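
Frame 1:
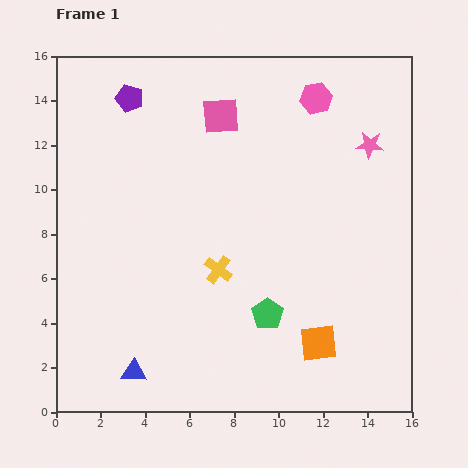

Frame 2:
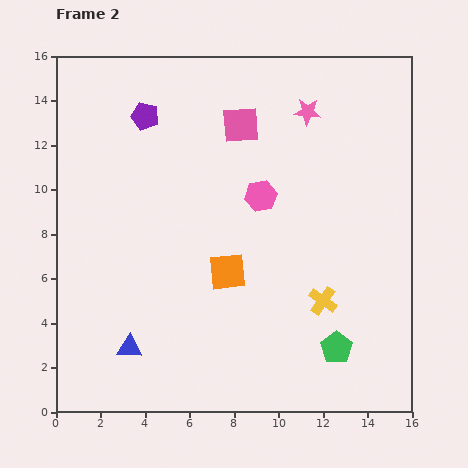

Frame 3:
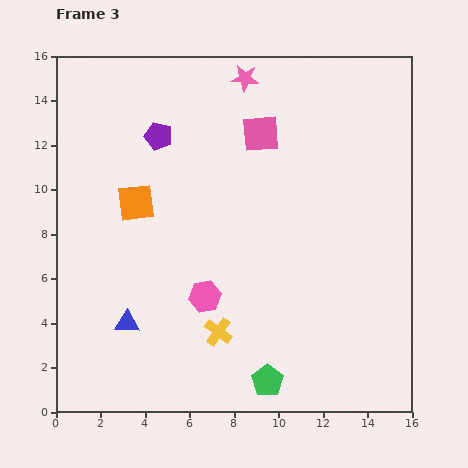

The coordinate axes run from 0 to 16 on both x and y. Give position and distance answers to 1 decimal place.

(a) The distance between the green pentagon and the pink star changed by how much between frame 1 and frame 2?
+1.8

Distance in frame 1: 8.9. Distance in frame 2: 10.7.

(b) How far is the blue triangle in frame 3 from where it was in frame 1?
2.2

The blue triangle moved from (3.5, 1.8) to (3.2, 4.0), a distance of √(0.3² + 2.2²) ≈ 2.2.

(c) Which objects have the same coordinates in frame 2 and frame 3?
none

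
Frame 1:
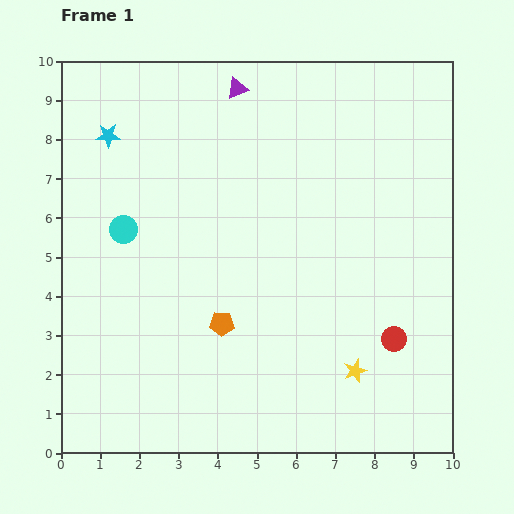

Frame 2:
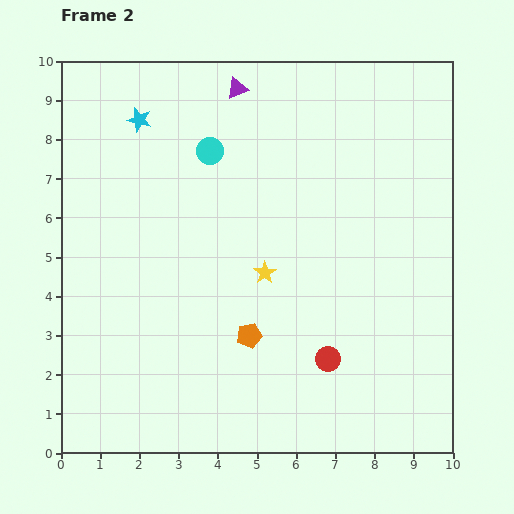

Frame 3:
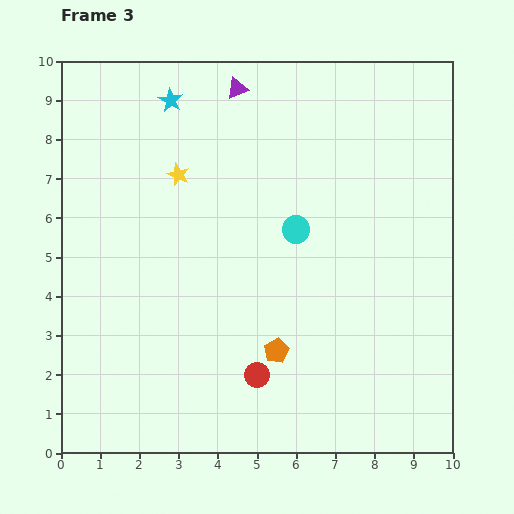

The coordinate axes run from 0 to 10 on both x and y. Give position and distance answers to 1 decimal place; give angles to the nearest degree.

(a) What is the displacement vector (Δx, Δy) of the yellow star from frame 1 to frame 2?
(-2.3, 2.5)

The yellow star was at (7.5, 2.1) in frame 1 and (5.2, 4.6) in frame 2.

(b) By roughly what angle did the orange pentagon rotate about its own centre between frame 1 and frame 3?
30° counter-clockwise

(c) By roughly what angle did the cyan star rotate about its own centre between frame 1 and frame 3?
31° clockwise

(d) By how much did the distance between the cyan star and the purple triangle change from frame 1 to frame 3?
-1.8

Distance in frame 1: 3.5. Distance in frame 3: 1.7.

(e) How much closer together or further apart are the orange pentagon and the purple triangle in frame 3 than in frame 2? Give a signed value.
+0.5

Distance in frame 2: 6.3. Distance in frame 3: 6.8.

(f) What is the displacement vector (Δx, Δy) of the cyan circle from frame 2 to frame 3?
(2.2, -2.0)

The cyan circle was at (3.8, 7.7) in frame 2 and (6.0, 5.7) in frame 3.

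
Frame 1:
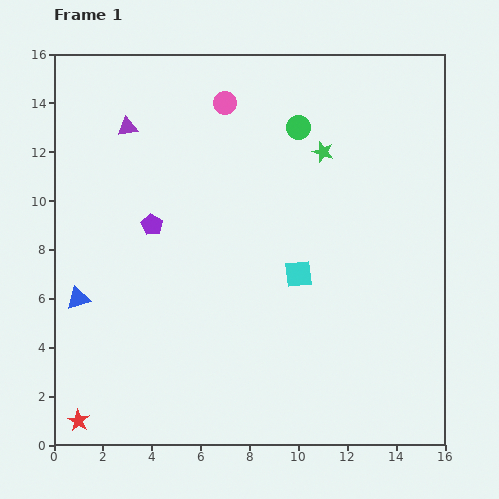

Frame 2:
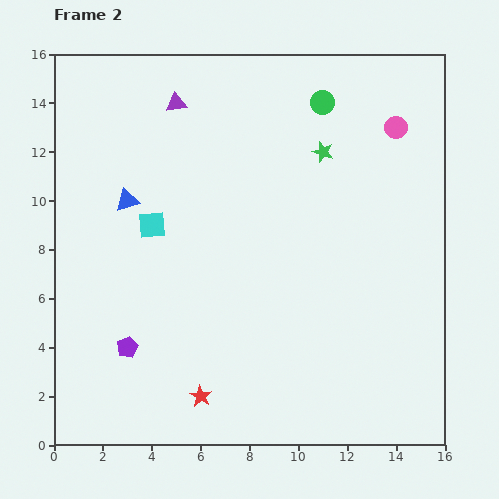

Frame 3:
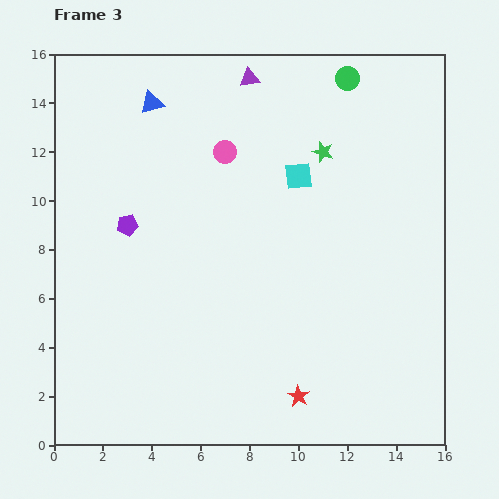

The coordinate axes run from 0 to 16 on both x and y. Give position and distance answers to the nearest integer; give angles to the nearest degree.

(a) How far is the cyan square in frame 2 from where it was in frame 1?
6

The cyan square moved from (10, 7) to (4, 9), a distance of √(6² + 2²) ≈ 6.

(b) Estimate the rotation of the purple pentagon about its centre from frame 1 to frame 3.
31° clockwise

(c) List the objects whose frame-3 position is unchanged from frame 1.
the green star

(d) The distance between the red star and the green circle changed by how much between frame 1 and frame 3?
-2

Distance in frame 1: 15. Distance in frame 3: 13.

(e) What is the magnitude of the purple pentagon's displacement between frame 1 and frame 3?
1

The purple pentagon moved from (4, 9) to (3, 9), a distance of √(1² + 0²) ≈ 1.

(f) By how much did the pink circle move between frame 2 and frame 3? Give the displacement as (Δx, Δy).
(-7, -1)

The pink circle was at (14, 13) in frame 2 and (7, 12) in frame 3.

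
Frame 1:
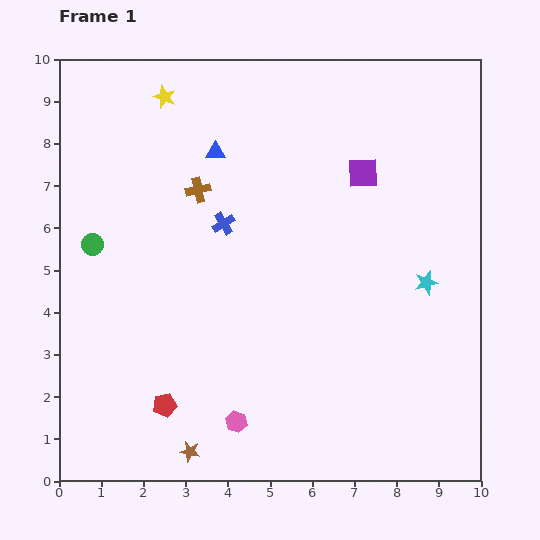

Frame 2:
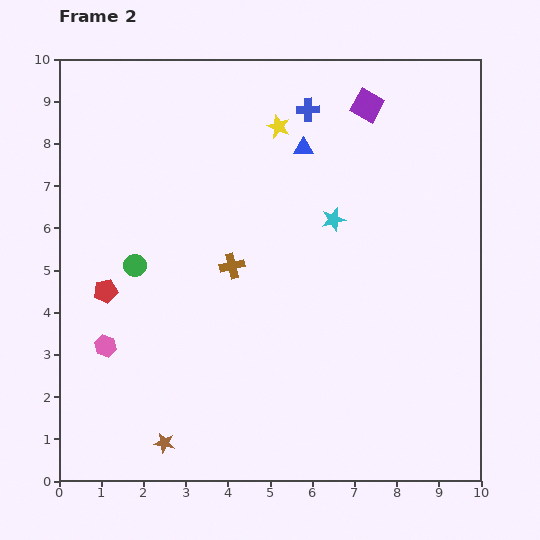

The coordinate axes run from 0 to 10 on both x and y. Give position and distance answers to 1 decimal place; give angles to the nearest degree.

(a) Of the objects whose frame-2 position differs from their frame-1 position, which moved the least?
the brown star

(moved 0.6)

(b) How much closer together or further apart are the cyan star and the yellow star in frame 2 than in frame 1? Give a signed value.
-5.0

Distance in frame 1: 7.6. Distance in frame 2: 2.6.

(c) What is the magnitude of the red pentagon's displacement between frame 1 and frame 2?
3.0

The red pentagon moved from (2.5, 1.8) to (1.1, 4.5), a distance of √(1.4² + 2.7²) ≈ 3.0.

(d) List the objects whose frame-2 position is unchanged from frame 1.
none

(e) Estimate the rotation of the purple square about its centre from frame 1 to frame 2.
32° clockwise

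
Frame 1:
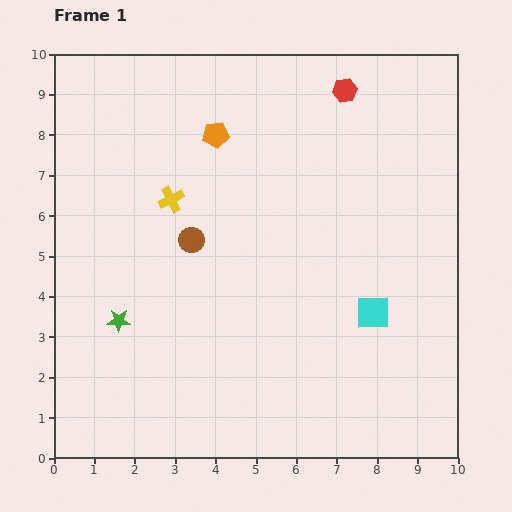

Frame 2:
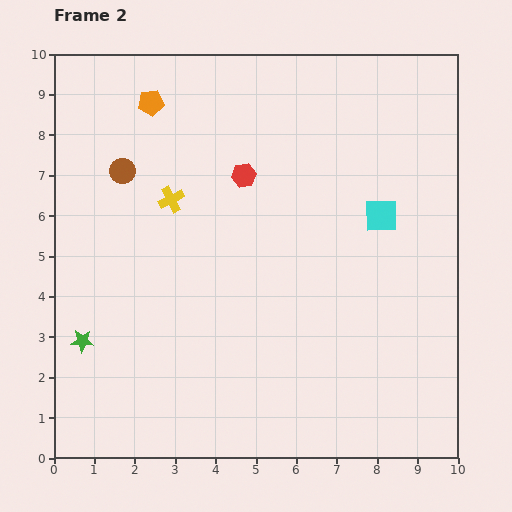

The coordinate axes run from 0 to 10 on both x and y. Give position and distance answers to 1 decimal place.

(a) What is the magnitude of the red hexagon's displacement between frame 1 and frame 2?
3.3

The red hexagon moved from (7.2, 9.1) to (4.7, 7.0), a distance of √(2.5² + 2.1²) ≈ 3.3.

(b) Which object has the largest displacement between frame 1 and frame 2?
the red hexagon

(moved 3.3; next 2.4)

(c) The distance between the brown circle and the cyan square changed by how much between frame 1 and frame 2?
+1.7

Distance in frame 1: 4.8. Distance in frame 2: 6.5.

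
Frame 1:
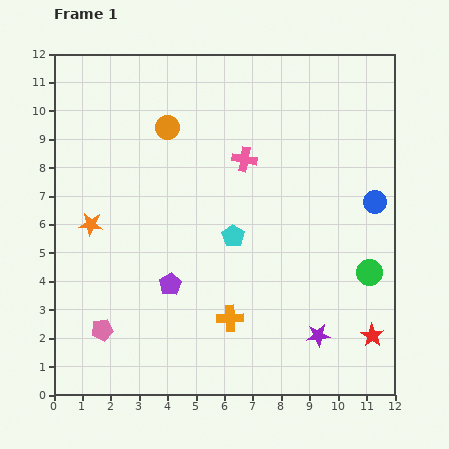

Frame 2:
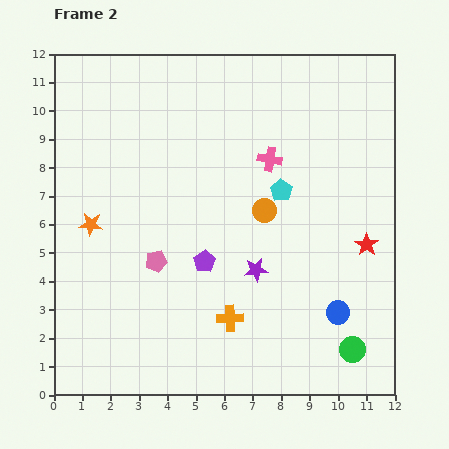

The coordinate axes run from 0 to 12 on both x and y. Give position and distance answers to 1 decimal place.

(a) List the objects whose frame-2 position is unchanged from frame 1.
the orange star, the orange cross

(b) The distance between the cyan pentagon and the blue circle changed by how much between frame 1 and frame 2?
-0.4

Distance in frame 1: 5.1. Distance in frame 2: 4.7.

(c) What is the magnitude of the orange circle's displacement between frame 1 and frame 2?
4.5

The orange circle moved from (4.0, 9.4) to (7.4, 6.5), a distance of √(3.4² + 2.9²) ≈ 4.5.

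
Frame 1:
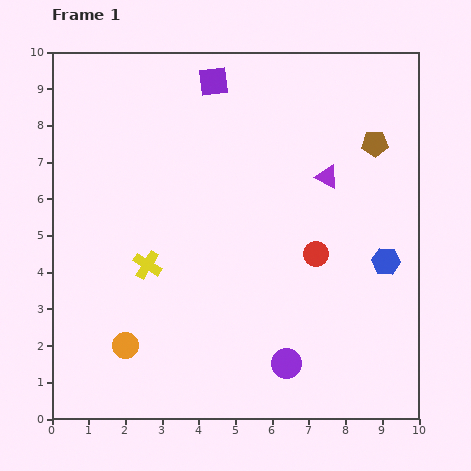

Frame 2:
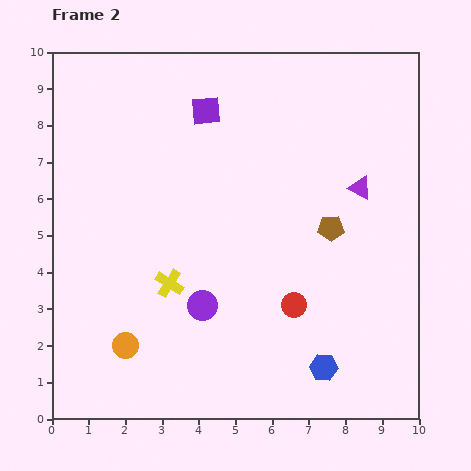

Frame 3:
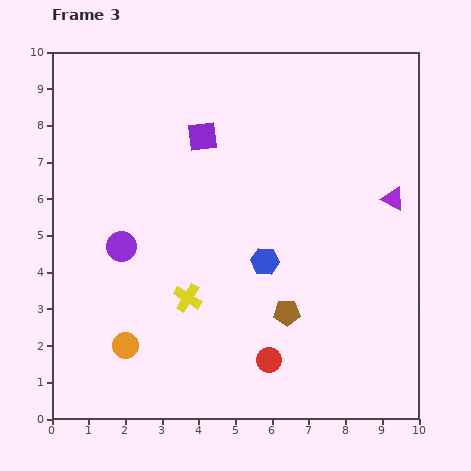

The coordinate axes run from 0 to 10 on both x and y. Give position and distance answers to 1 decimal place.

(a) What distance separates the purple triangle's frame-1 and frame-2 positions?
0.9

The purple triangle moved from (7.5, 6.6) to (8.4, 6.3), a distance of √(0.9² + 0.3²) ≈ 0.9.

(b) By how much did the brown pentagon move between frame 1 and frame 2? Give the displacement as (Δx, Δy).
(-1.2, -2.3)

The brown pentagon was at (8.8, 7.5) in frame 1 and (7.6, 5.2) in frame 2.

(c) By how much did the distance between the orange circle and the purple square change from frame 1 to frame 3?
-1.5

Distance in frame 1: 7.6. Distance in frame 3: 6.1.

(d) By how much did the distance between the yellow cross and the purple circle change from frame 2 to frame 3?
+1.2

Distance in frame 2: 1.1. Distance in frame 3: 2.3.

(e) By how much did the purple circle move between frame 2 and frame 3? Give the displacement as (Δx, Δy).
(-2.2, 1.6)

The purple circle was at (4.1, 3.1) in frame 2 and (1.9, 4.7) in frame 3.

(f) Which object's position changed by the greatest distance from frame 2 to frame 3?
the blue hexagon

(moved 3.3; next 2.7)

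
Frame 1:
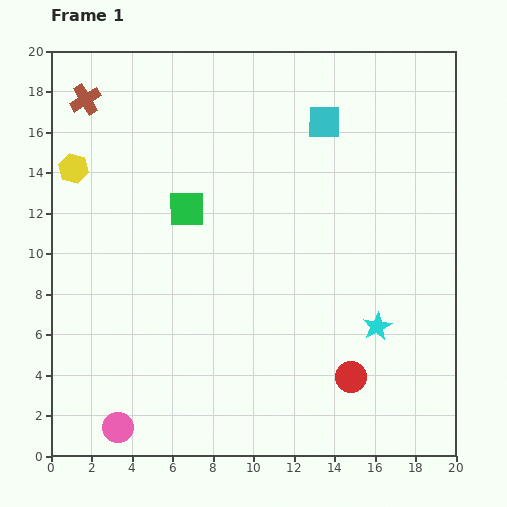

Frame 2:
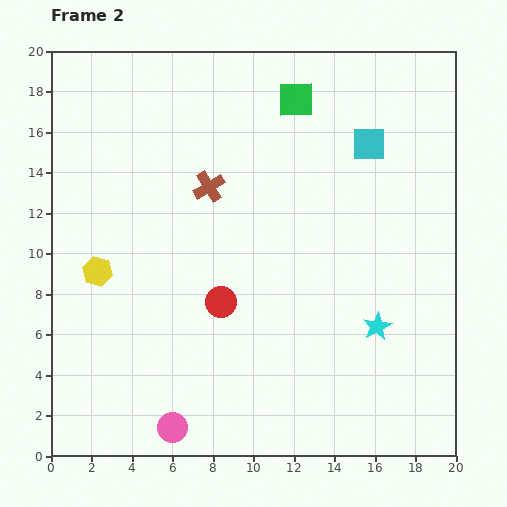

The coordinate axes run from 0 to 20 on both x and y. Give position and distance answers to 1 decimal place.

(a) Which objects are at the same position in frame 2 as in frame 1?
the cyan star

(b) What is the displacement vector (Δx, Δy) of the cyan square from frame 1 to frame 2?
(2.2, -1.1)

The cyan square was at (13.5, 16.5) in frame 1 and (15.7, 15.4) in frame 2.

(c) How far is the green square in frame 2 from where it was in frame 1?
7.6

The green square moved from (6.7, 12.2) to (12.1, 17.6), a distance of √(5.4² + 5.4²) ≈ 7.6.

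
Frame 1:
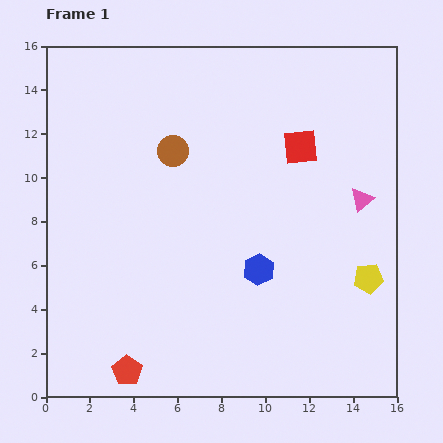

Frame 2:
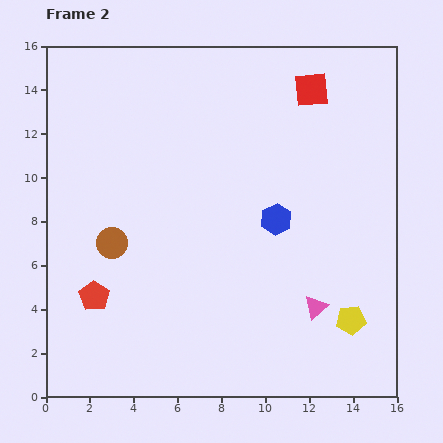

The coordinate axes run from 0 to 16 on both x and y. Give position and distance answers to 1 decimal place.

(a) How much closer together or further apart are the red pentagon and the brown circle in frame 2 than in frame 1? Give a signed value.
-7.7

Distance in frame 1: 10.2. Distance in frame 2: 2.5.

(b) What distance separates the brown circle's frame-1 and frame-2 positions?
5.0

The brown circle moved from (5.8, 11.2) to (3.0, 7.0), a distance of √(2.8² + 4.2²) ≈ 5.0.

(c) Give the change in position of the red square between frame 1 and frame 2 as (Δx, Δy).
(0.5, 2.6)

The red square was at (11.6, 11.4) in frame 1 and (12.1, 14.0) in frame 2.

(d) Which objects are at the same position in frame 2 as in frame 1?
none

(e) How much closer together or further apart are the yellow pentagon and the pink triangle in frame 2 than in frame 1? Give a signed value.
-1.9

Distance in frame 1: 3.6. Distance in frame 2: 1.7.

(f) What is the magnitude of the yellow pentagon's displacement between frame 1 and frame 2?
2.1

The yellow pentagon moved from (14.7, 5.4) to (13.9, 3.5), a distance of √(0.8² + 1.9²) ≈ 2.1.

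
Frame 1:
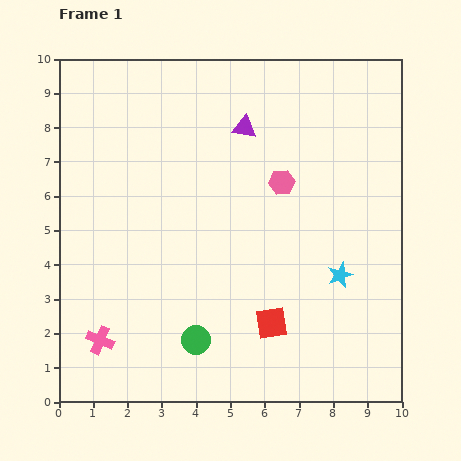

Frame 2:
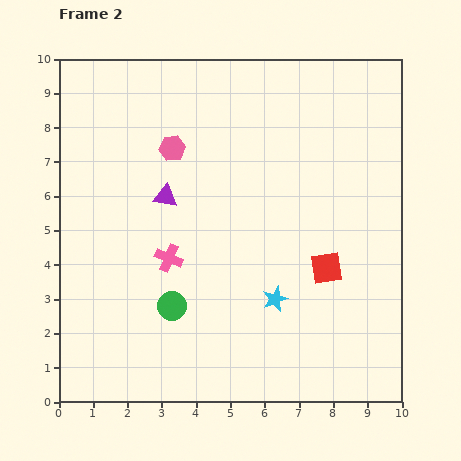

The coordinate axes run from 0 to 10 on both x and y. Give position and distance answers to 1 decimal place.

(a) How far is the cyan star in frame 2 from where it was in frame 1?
2.0

The cyan star moved from (8.2, 3.7) to (6.3, 3.0), a distance of √(1.9² + 0.7²) ≈ 2.0.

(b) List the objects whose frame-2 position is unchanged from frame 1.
none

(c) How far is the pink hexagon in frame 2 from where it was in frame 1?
3.4

The pink hexagon moved from (6.5, 6.4) to (3.3, 7.4), a distance of √(3.2² + 1.0²) ≈ 3.4.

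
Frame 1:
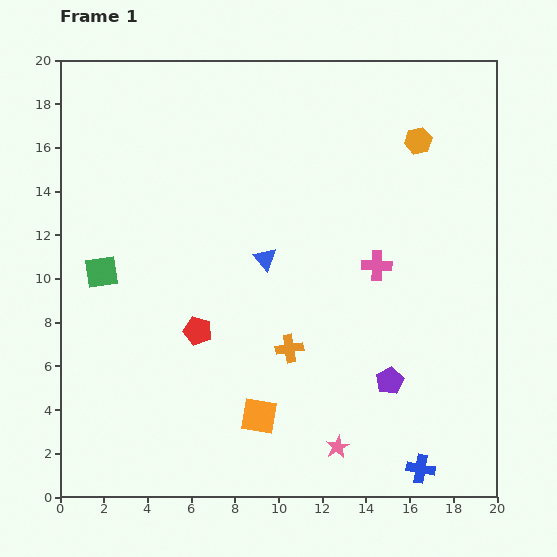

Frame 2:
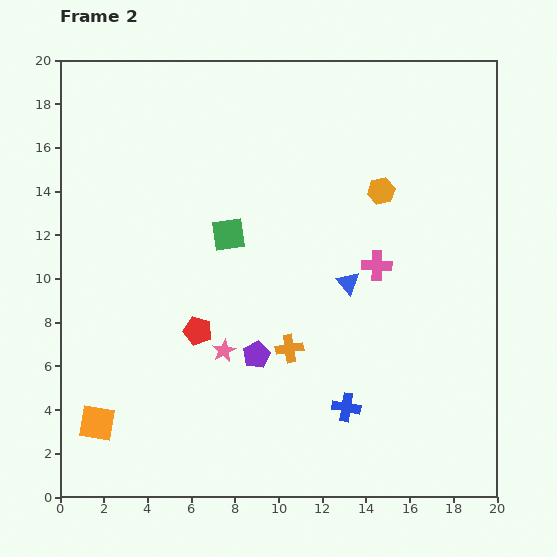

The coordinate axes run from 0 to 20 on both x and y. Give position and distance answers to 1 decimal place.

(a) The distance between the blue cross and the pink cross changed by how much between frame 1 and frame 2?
-2.9

Distance in frame 1: 9.5. Distance in frame 2: 6.6.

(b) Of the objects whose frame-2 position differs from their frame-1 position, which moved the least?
the orange hexagon

(moved 2.9)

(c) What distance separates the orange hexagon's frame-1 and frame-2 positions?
2.9

The orange hexagon moved from (16.4, 16.3) to (14.7, 14.0), a distance of √(1.7² + 2.3²) ≈ 2.9.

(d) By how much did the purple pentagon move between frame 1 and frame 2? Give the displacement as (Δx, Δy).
(-6.1, 1.2)

The purple pentagon was at (15.1, 5.3) in frame 1 and (9.0, 6.5) in frame 2.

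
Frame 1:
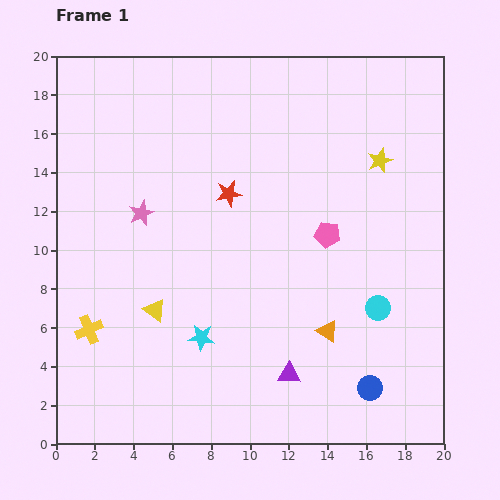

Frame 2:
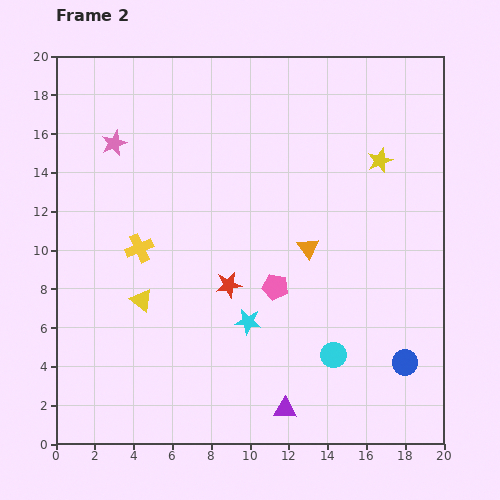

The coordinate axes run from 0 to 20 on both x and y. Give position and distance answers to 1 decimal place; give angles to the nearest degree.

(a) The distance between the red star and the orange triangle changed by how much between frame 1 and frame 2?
-4.2

Distance in frame 1: 8.7. Distance in frame 2: 4.5.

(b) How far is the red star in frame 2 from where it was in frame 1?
4.7

The red star moved from (8.9, 12.9) to (8.9, 8.2), a distance of √(0.0² + 4.7²) ≈ 4.7.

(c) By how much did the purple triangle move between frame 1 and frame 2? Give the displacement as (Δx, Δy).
(-0.2, -1.8)

The purple triangle was at (12.0, 3.6) in frame 1 and (11.8, 1.8) in frame 2.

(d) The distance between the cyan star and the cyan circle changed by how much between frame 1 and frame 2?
-4.5

Distance in frame 1: 9.2. Distance in frame 2: 4.7.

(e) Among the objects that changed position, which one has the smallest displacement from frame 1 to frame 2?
the yellow triangle

(moved 0.9)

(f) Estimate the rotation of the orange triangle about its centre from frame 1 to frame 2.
23° clockwise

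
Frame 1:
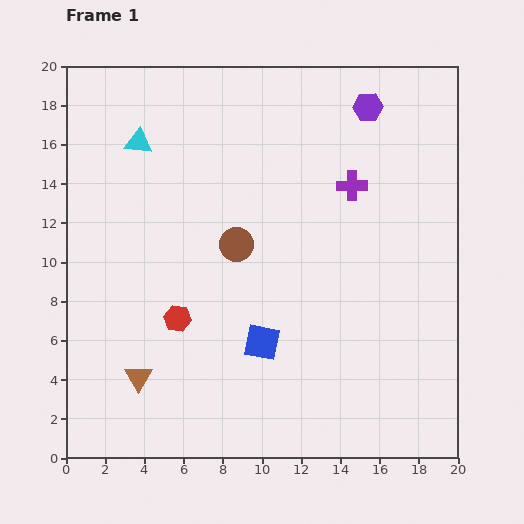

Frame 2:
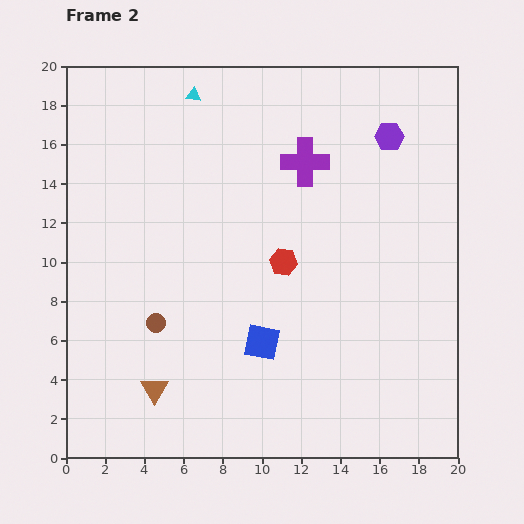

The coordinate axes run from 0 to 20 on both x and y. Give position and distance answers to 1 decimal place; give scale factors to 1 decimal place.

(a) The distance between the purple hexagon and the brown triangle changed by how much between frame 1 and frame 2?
-0.5

Distance in frame 1: 18.1. Distance in frame 2: 17.6.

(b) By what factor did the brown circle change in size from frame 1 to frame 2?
0.6×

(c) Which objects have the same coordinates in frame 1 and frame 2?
the blue square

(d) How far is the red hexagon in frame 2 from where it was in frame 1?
6.1

The red hexagon moved from (5.7, 7.1) to (11.1, 10.0), a distance of √(5.4² + 2.9²) ≈ 6.1.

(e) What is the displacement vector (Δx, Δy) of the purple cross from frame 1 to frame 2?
(-2.4, 1.2)

The purple cross was at (14.6, 13.9) in frame 1 and (12.2, 15.1) in frame 2.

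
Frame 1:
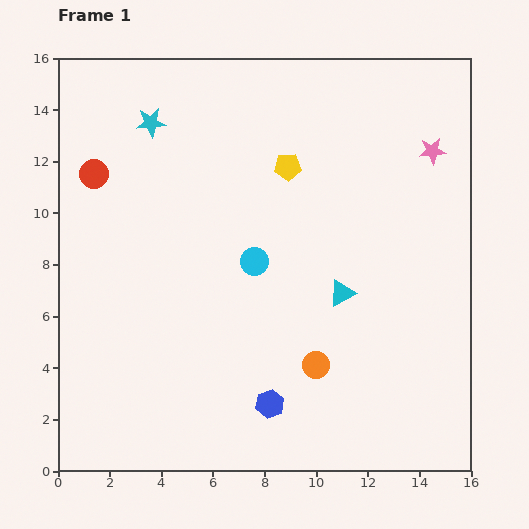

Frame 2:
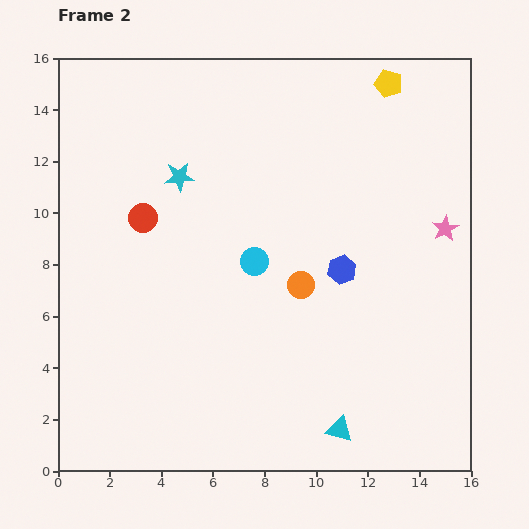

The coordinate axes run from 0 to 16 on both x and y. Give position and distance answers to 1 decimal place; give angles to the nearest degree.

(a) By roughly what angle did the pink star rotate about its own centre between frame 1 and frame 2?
24° counter-clockwise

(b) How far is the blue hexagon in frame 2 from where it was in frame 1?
5.9

The blue hexagon moved from (8.2, 2.6) to (11.0, 7.8), a distance of √(2.8² + 5.2²) ≈ 5.9.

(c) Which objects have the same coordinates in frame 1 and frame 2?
the cyan circle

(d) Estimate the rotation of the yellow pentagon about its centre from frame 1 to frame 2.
20° clockwise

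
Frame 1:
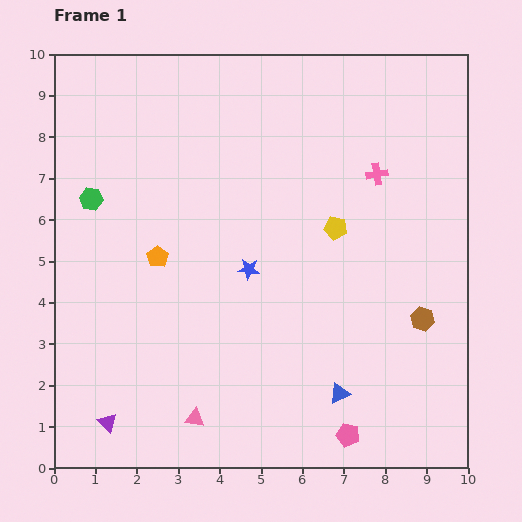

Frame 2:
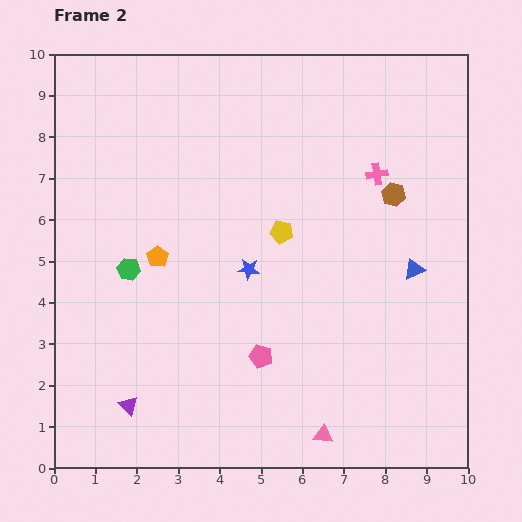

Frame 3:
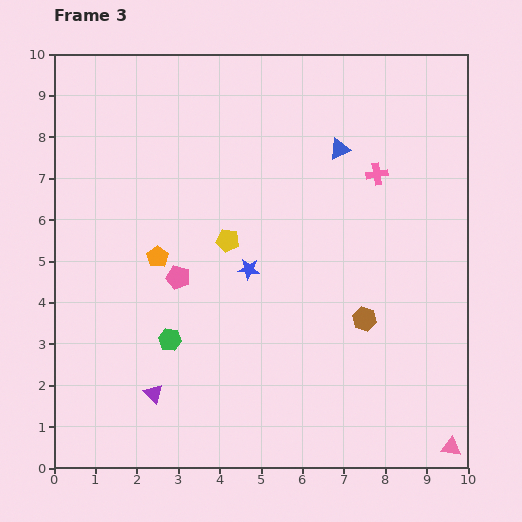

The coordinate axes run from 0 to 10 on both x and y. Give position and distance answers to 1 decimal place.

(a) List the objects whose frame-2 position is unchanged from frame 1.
the pink cross, the orange pentagon, the blue star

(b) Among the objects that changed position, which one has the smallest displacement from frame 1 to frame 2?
the purple triangle

(moved 0.6)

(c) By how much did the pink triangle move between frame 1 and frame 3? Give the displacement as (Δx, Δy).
(6.2, -0.7)

The pink triangle was at (3.4, 1.2) in frame 1 and (9.6, 0.5) in frame 3.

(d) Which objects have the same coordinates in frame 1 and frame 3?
the pink cross, the orange pentagon, the blue star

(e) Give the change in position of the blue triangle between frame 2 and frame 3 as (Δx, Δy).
(-1.8, 2.9)

The blue triangle was at (8.7, 4.8) in frame 2 and (6.9, 7.7) in frame 3.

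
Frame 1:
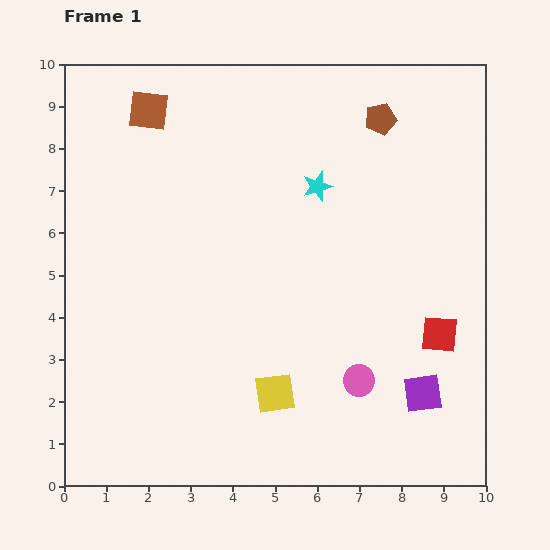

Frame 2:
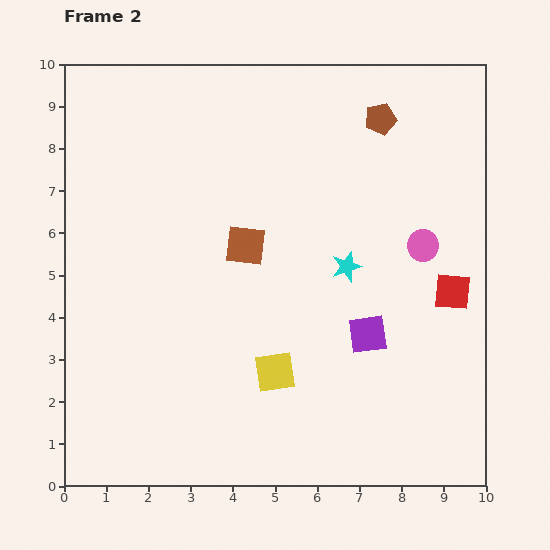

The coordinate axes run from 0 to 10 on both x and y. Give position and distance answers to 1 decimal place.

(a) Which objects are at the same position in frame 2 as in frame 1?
the brown pentagon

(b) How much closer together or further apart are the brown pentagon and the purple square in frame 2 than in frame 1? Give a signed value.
-1.5

Distance in frame 1: 6.6. Distance in frame 2: 5.1.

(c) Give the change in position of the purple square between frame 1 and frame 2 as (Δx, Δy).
(-1.3, 1.4)

The purple square was at (8.5, 2.2) in frame 1 and (7.2, 3.6) in frame 2.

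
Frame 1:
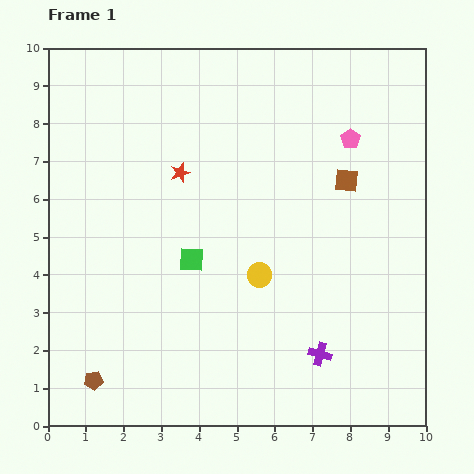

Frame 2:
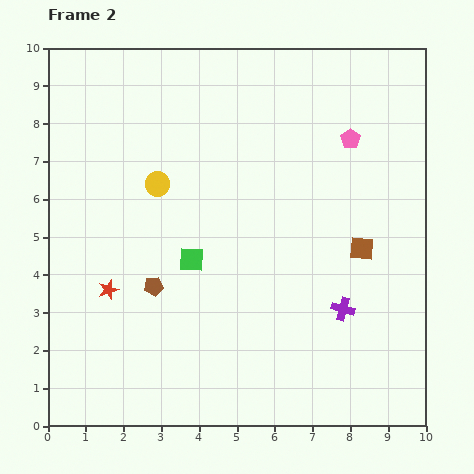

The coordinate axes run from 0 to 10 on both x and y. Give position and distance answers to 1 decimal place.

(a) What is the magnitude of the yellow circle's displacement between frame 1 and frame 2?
3.6

The yellow circle moved from (5.6, 4.0) to (2.9, 6.4), a distance of √(2.7² + 2.4²) ≈ 3.6.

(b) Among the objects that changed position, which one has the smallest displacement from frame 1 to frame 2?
the purple cross

(moved 1.3)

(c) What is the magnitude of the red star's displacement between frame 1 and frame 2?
3.6

The red star moved from (3.5, 6.7) to (1.6, 3.6), a distance of √(1.9² + 3.1²) ≈ 3.6.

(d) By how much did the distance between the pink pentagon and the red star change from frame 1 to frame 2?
+2.9

Distance in frame 1: 4.6. Distance in frame 2: 7.5.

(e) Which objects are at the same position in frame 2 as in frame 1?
the green square, the pink pentagon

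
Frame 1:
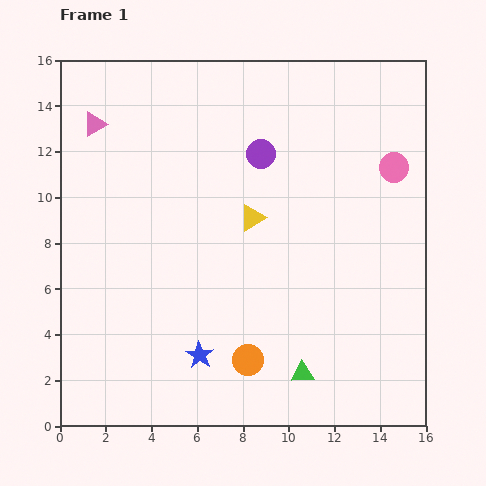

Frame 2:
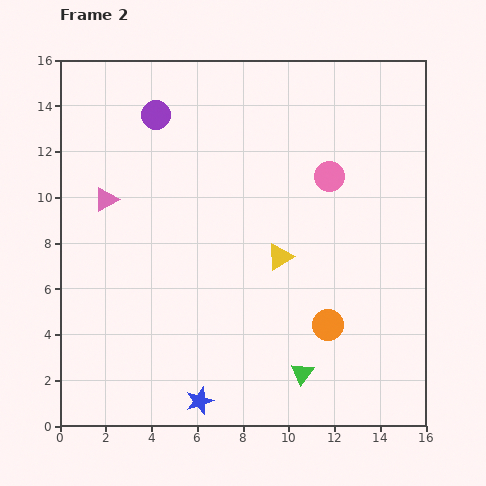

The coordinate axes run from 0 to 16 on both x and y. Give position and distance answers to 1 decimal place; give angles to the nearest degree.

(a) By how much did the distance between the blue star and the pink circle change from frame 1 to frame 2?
-0.5

Distance in frame 1: 11.8. Distance in frame 2: 11.3.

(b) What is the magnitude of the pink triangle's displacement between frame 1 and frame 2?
3.3

The pink triangle moved from (1.5, 13.2) to (2.0, 9.9), a distance of √(0.5² + 3.3²) ≈ 3.3.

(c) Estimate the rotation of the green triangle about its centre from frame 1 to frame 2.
50° counter-clockwise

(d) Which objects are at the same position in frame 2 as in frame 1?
the green triangle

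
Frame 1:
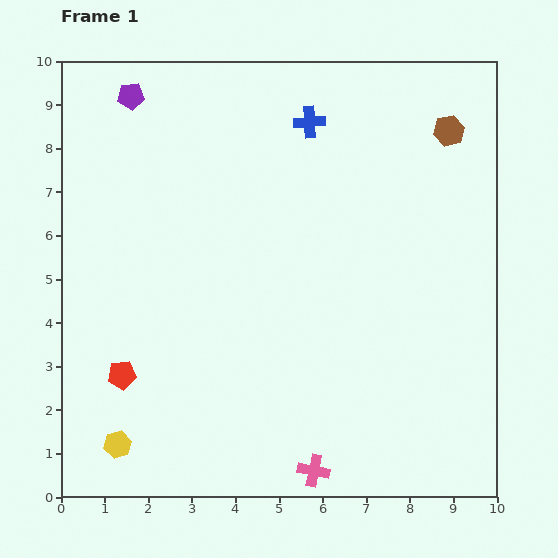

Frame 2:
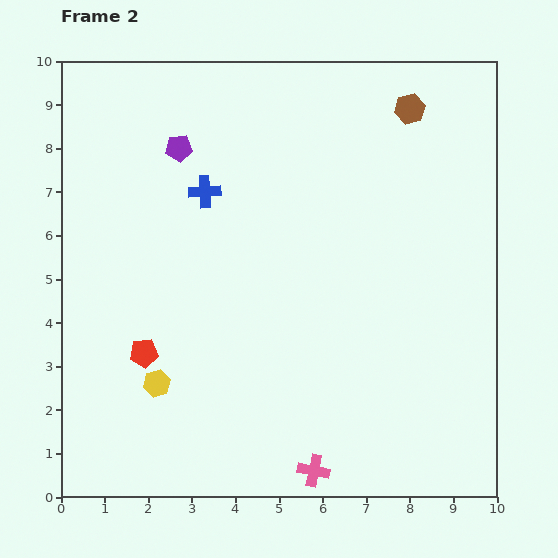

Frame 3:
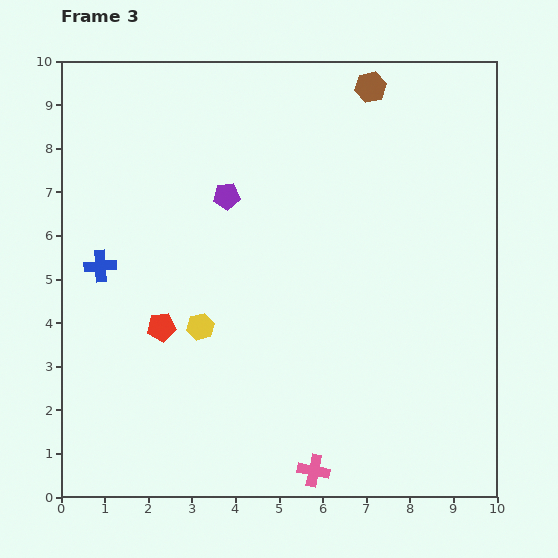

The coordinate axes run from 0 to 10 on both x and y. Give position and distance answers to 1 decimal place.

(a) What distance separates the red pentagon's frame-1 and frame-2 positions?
0.7

The red pentagon moved from (1.4, 2.8) to (1.9, 3.3), a distance of √(0.5² + 0.5²) ≈ 0.7.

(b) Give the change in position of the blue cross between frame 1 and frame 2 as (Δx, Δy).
(-2.4, -1.6)

The blue cross was at (5.7, 8.6) in frame 1 and (3.3, 7.0) in frame 2.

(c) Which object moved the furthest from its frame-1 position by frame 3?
the blue cross

(moved 5.8; next 3.3)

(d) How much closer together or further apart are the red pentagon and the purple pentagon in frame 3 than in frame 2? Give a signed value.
-1.4

Distance in frame 2: 4.8. Distance in frame 3: 3.4.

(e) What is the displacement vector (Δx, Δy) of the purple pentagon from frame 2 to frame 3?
(1.1, -1.1)

The purple pentagon was at (2.7, 8.0) in frame 2 and (3.8, 6.9) in frame 3.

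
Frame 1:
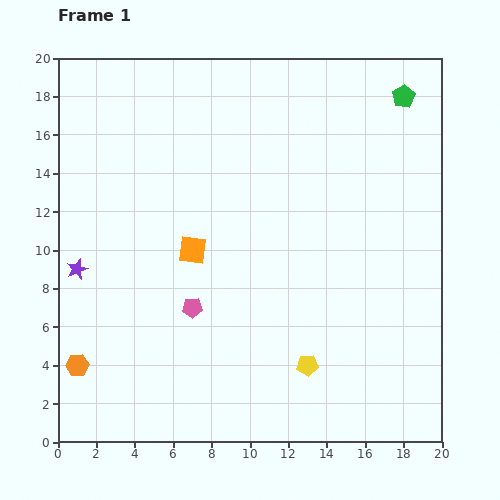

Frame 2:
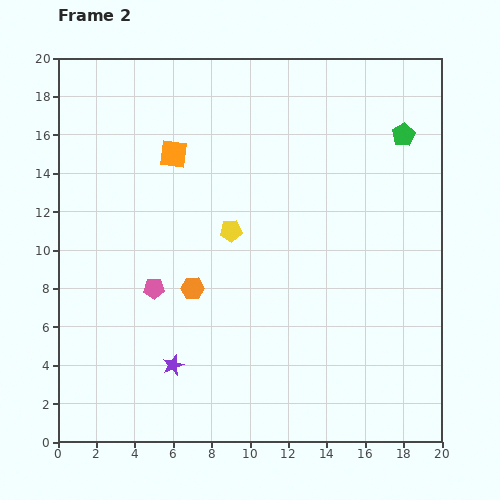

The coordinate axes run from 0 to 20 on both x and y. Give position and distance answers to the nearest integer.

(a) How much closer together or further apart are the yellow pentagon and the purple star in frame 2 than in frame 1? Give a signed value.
-5

Distance in frame 1: 13. Distance in frame 2: 8.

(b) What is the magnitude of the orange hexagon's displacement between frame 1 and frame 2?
7

The orange hexagon moved from (1, 4) to (7, 8), a distance of √(6² + 4²) ≈ 7.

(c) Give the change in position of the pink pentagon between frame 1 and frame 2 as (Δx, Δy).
(-2, 1)

The pink pentagon was at (7, 7) in frame 1 and (5, 8) in frame 2.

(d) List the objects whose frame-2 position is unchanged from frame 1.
none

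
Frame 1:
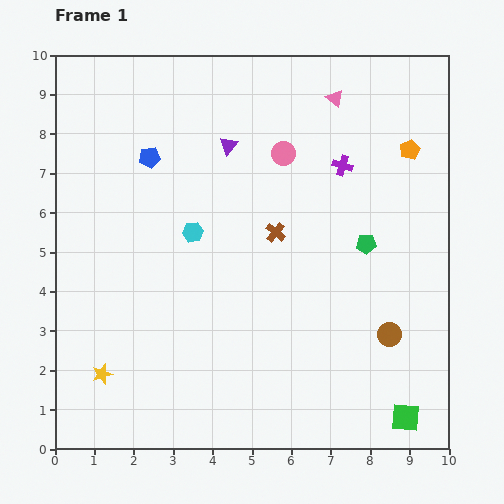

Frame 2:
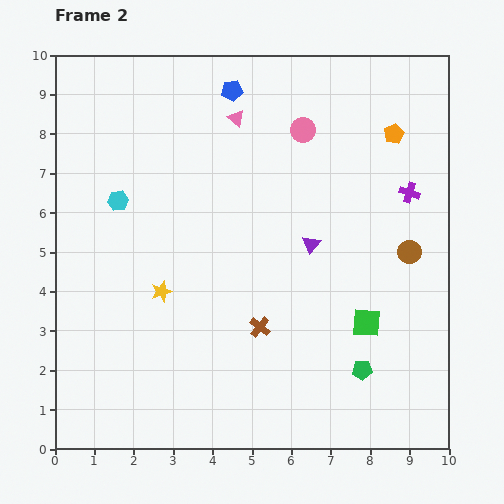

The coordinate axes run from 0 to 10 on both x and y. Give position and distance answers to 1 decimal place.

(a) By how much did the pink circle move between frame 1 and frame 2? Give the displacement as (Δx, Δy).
(0.5, 0.6)

The pink circle was at (5.8, 7.5) in frame 1 and (6.3, 8.1) in frame 2.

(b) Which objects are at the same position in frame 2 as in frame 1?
none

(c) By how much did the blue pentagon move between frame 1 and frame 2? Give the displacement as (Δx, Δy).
(2.1, 1.7)

The blue pentagon was at (2.4, 7.4) in frame 1 and (4.5, 9.1) in frame 2.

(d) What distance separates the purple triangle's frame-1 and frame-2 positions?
3.3

The purple triangle moved from (4.4, 7.7) to (6.5, 5.2), a distance of √(2.1² + 2.5²) ≈ 3.3.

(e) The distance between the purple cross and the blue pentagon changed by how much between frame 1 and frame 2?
+0.3

Distance in frame 1: 4.9. Distance in frame 2: 5.2.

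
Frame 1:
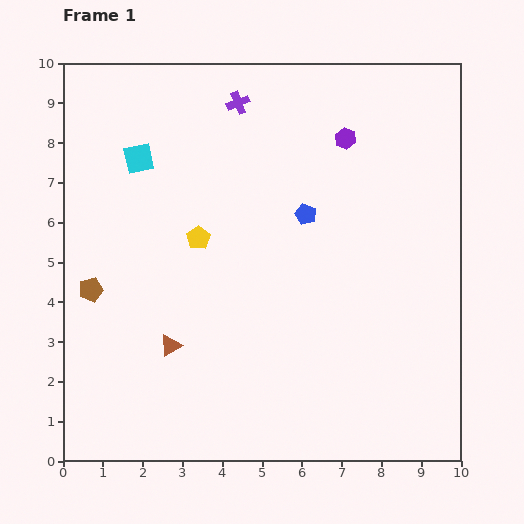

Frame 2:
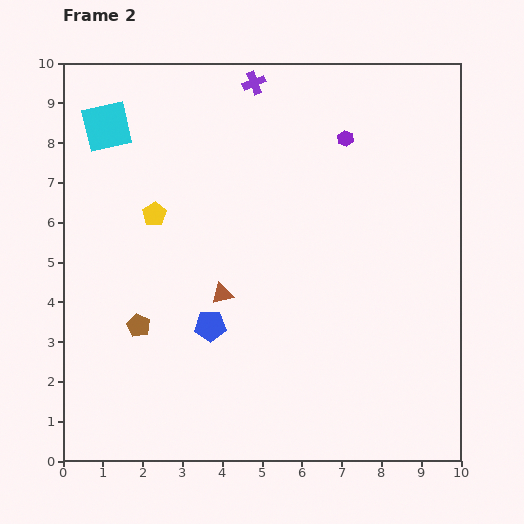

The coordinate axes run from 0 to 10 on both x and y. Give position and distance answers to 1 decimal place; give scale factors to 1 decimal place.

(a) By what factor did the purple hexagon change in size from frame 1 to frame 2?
0.8×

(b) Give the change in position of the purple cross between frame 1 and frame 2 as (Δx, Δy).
(0.4, 0.5)

The purple cross was at (4.4, 9.0) in frame 1 and (4.8, 9.5) in frame 2.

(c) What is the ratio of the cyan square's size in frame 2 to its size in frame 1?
1.6×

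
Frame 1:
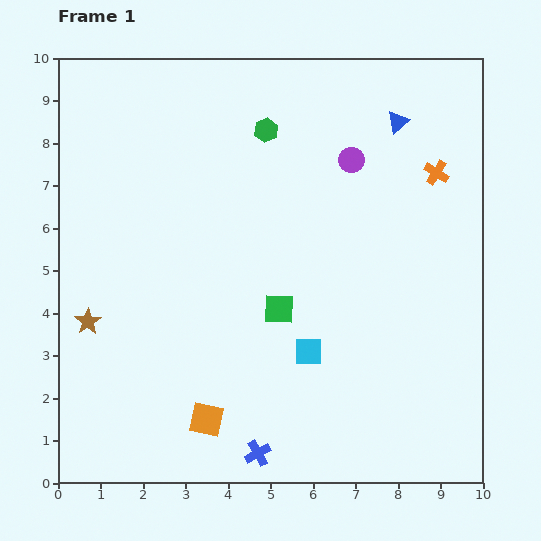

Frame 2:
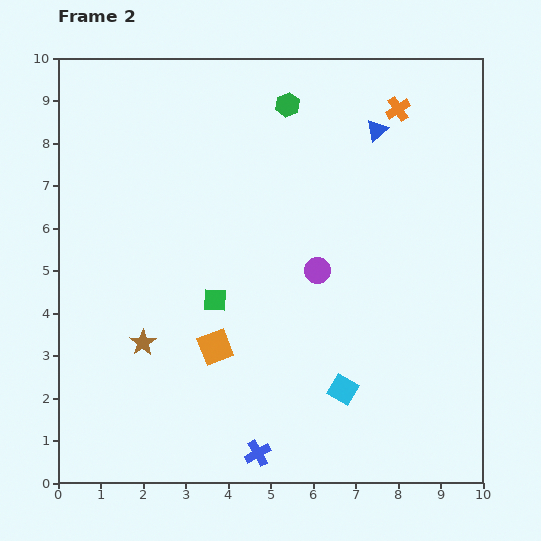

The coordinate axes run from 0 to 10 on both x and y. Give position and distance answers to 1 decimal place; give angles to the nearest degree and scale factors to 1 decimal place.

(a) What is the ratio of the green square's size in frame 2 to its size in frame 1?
0.8×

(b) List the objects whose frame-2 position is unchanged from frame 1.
the blue cross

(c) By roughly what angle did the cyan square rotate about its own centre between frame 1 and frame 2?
30° clockwise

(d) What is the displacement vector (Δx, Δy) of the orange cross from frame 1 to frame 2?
(-0.9, 1.5)

The orange cross was at (8.9, 7.3) in frame 1 and (8.0, 8.8) in frame 2.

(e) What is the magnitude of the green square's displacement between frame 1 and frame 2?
1.5

The green square moved from (5.2, 4.1) to (3.7, 4.3), a distance of √(1.5² + 0.2²) ≈ 1.5.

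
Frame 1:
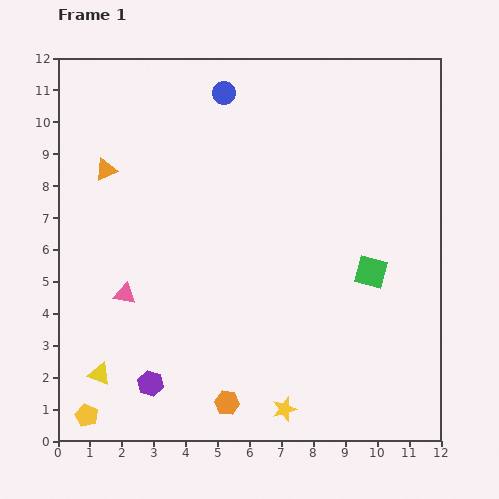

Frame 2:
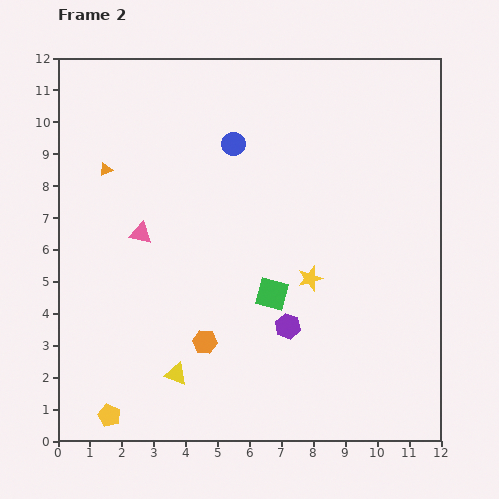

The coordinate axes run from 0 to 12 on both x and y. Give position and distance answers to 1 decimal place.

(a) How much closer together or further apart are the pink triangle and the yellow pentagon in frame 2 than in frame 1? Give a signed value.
+1.8

Distance in frame 1: 4.0. Distance in frame 2: 5.8.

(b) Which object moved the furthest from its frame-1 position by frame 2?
the purple hexagon

(moved 4.7; next 4.2)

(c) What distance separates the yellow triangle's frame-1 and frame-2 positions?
2.4

The yellow triangle moved from (1.3, 2.1) to (3.7, 2.1), a distance of √(2.4² + 0.0²) ≈ 2.4.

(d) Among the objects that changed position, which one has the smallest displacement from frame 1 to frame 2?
the yellow pentagon

(moved 0.7)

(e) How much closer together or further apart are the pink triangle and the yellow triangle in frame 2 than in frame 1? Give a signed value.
+1.9

Distance in frame 1: 2.6. Distance in frame 2: 4.5.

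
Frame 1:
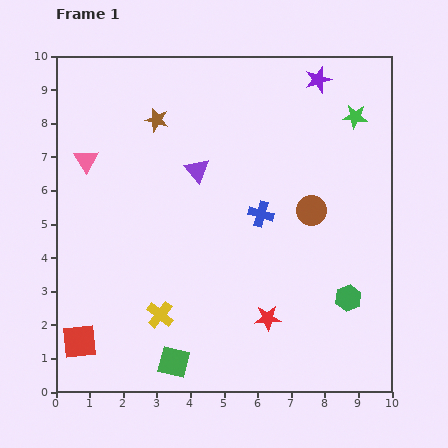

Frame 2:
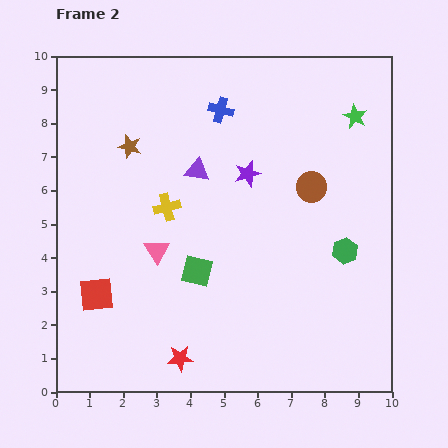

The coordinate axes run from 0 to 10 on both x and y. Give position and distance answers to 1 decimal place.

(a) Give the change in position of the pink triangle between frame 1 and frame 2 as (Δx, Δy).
(2.1, -2.7)

The pink triangle was at (0.9, 6.9) in frame 1 and (3.0, 4.2) in frame 2.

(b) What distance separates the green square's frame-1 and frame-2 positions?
2.8

The green square moved from (3.5, 0.9) to (4.2, 3.6), a distance of √(0.7² + 2.7²) ≈ 2.8.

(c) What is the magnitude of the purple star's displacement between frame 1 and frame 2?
3.5

The purple star moved from (7.8, 9.3) to (5.7, 6.5), a distance of √(2.1² + 2.8²) ≈ 3.5.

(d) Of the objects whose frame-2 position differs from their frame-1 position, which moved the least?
the brown circle

(moved 0.7)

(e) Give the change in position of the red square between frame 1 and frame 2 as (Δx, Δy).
(0.5, 1.4)

The red square was at (0.7, 1.5) in frame 1 and (1.2, 2.9) in frame 2.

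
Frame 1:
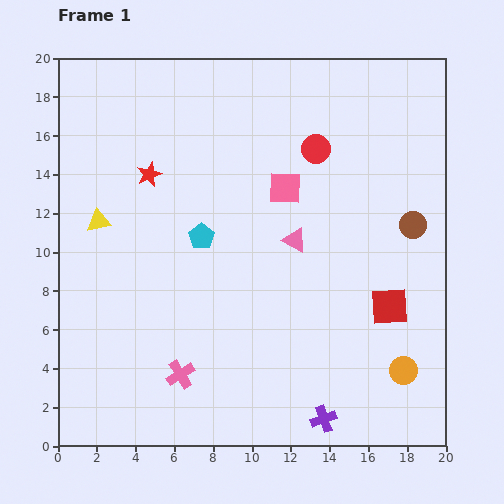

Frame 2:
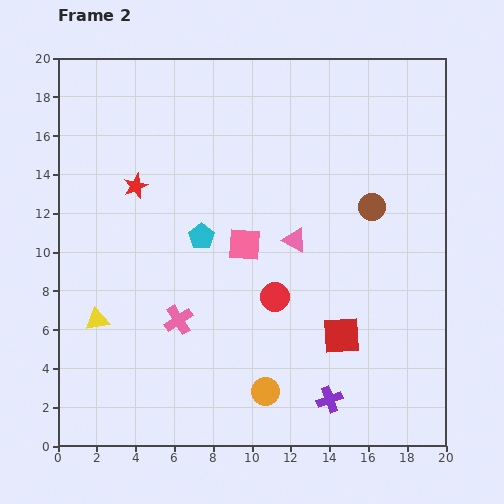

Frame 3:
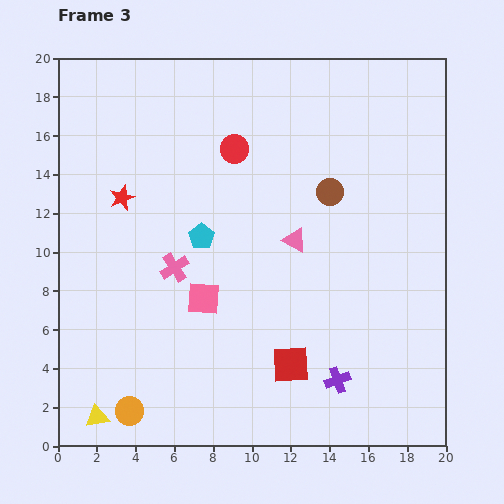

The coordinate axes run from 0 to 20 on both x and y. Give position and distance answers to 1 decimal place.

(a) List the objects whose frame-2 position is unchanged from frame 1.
the pink triangle, the cyan pentagon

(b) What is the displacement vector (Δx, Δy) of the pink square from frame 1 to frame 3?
(-4.2, -5.7)

The pink square was at (11.7, 13.3) in frame 1 and (7.5, 7.6) in frame 3.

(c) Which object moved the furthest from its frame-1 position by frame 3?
the orange circle

(moved 14.3; next 10.1)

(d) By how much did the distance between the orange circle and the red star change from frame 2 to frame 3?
-1.5

Distance in frame 2: 12.5. Distance in frame 3: 11.0.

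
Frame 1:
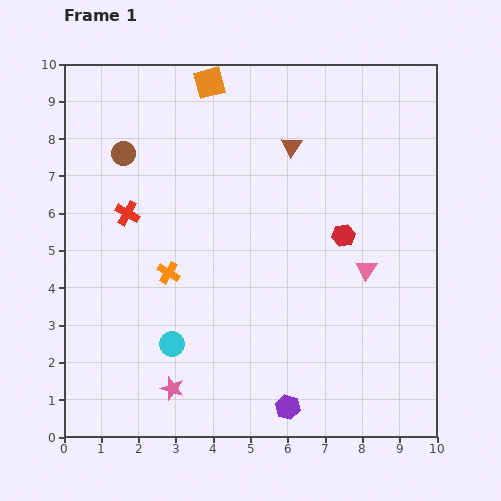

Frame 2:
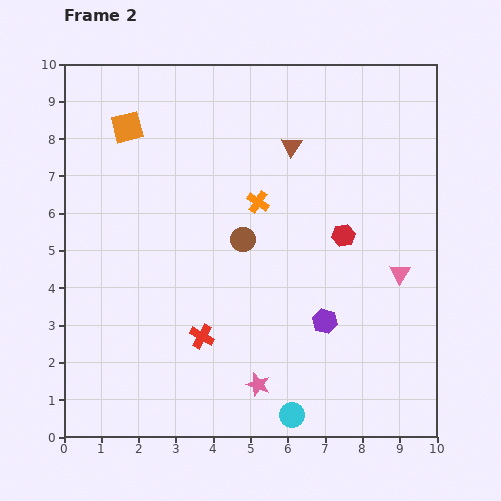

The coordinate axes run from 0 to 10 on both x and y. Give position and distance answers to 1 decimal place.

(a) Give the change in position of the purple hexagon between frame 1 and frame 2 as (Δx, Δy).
(1.0, 2.3)

The purple hexagon was at (6.0, 0.8) in frame 1 and (7.0, 3.1) in frame 2.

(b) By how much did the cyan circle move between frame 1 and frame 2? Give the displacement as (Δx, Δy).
(3.2, -1.9)

The cyan circle was at (2.9, 2.5) in frame 1 and (6.1, 0.6) in frame 2.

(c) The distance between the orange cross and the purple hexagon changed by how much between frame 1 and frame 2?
-1.1

Distance in frame 1: 4.8. Distance in frame 2: 3.7.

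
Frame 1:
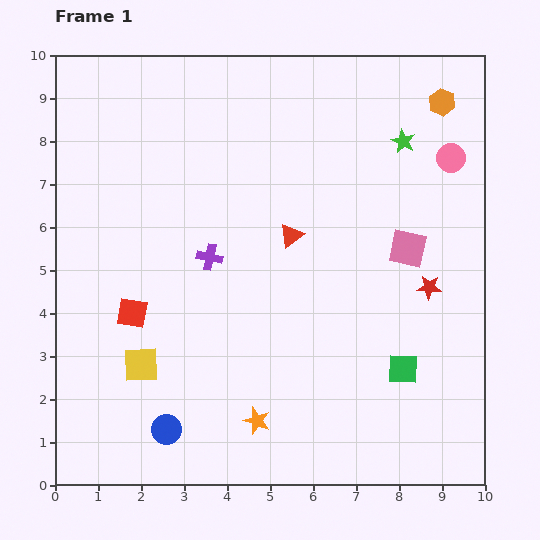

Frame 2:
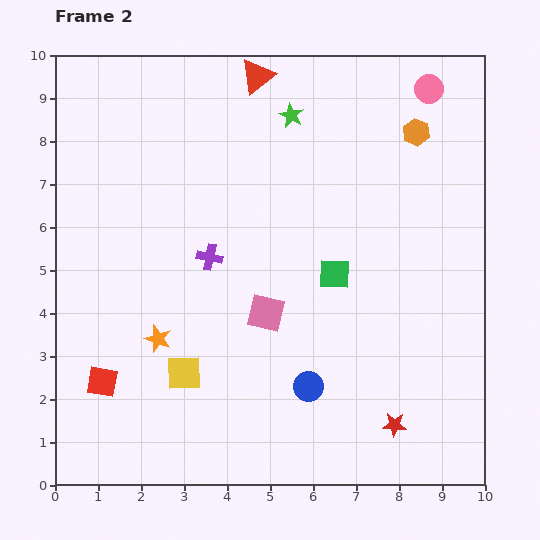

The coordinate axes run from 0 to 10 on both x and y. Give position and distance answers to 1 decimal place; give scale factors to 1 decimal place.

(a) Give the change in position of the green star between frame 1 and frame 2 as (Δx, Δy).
(-2.6, 0.6)

The green star was at (8.1, 8.0) in frame 1 and (5.5, 8.6) in frame 2.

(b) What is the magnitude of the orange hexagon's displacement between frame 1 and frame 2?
0.9

The orange hexagon moved from (9.0, 8.9) to (8.4, 8.2), a distance of √(0.6² + 0.7²) ≈ 0.9.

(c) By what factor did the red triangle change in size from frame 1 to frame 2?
1.5×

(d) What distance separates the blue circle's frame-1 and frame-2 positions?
3.4

The blue circle moved from (2.6, 1.3) to (5.9, 2.3), a distance of √(3.3² + 1.0²) ≈ 3.4.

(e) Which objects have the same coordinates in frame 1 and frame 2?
the purple cross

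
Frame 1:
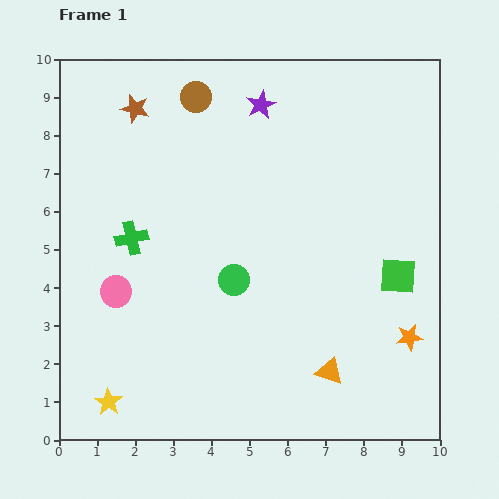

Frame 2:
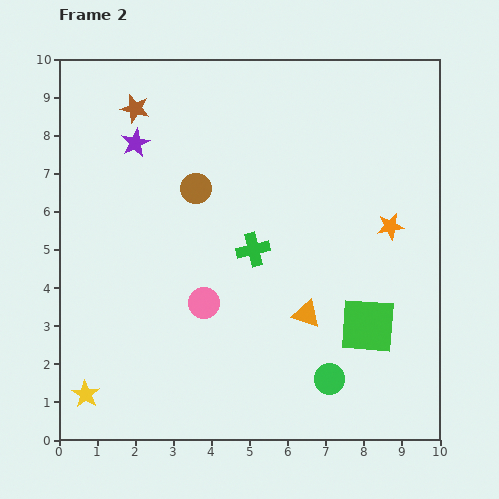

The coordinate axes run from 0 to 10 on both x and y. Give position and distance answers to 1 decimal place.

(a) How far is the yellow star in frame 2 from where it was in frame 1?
0.6

The yellow star moved from (1.3, 1.0) to (0.7, 1.2), a distance of √(0.6² + 0.2²) ≈ 0.6.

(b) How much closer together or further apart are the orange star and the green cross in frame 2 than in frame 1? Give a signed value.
-4.1

Distance in frame 1: 7.7. Distance in frame 2: 3.6.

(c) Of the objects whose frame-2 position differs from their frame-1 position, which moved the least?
the yellow star

(moved 0.6)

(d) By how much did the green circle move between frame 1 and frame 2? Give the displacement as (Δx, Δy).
(2.5, -2.6)

The green circle was at (4.6, 4.2) in frame 1 and (7.1, 1.6) in frame 2.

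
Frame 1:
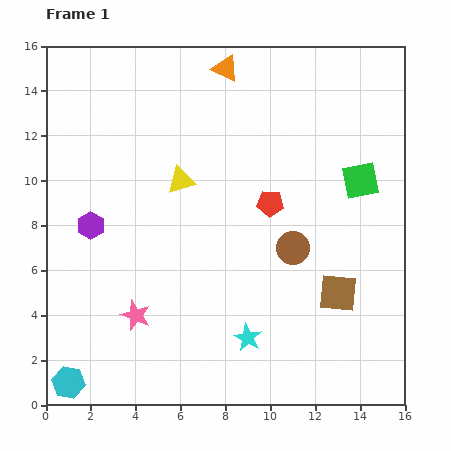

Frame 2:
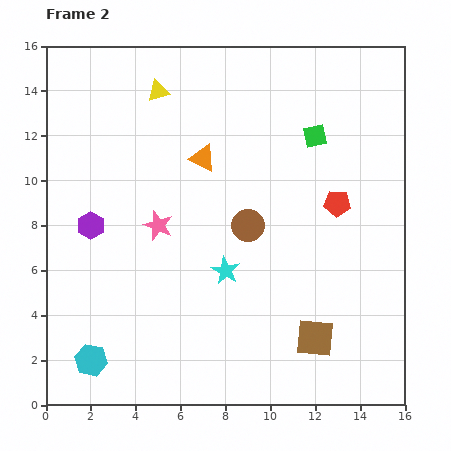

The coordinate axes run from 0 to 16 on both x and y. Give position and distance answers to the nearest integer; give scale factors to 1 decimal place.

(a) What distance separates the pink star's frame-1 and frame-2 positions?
4

The pink star moved from (4, 4) to (5, 8), a distance of √(1² + 4²) ≈ 4.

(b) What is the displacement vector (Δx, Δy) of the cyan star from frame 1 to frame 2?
(-1, 3)

The cyan star was at (9, 3) in frame 1 and (8, 6) in frame 2.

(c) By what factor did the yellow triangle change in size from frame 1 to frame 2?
0.8×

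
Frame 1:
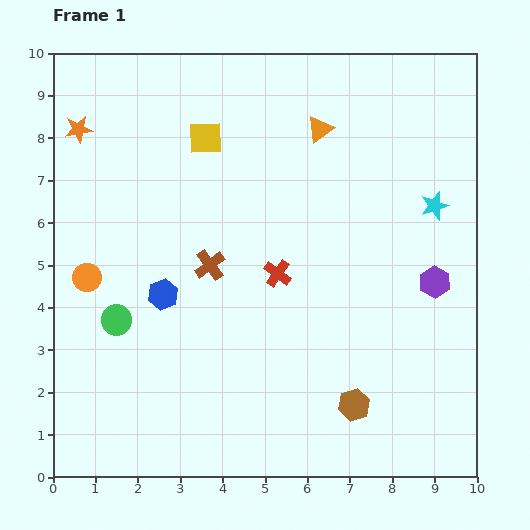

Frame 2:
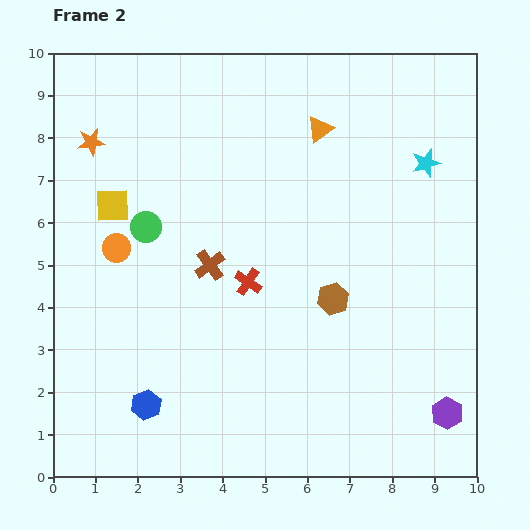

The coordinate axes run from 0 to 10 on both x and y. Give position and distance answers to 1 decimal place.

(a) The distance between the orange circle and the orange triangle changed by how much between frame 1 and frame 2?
-0.9

Distance in frame 1: 6.5. Distance in frame 2: 5.6.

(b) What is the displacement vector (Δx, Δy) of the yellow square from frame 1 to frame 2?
(-2.2, -1.6)

The yellow square was at (3.6, 8.0) in frame 1 and (1.4, 6.4) in frame 2.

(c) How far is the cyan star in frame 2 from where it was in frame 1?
1.0

The cyan star moved from (9.0, 6.4) to (8.8, 7.4), a distance of √(0.2² + 1.0²) ≈ 1.0.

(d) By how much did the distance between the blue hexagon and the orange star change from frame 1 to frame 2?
+1.9

Distance in frame 1: 4.4. Distance in frame 2: 6.3.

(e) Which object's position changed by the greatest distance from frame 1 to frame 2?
the purple hexagon

(moved 3.1; next 2.7)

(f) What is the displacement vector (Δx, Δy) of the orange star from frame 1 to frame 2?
(0.3, -0.3)

The orange star was at (0.6, 8.2) in frame 1 and (0.9, 7.9) in frame 2.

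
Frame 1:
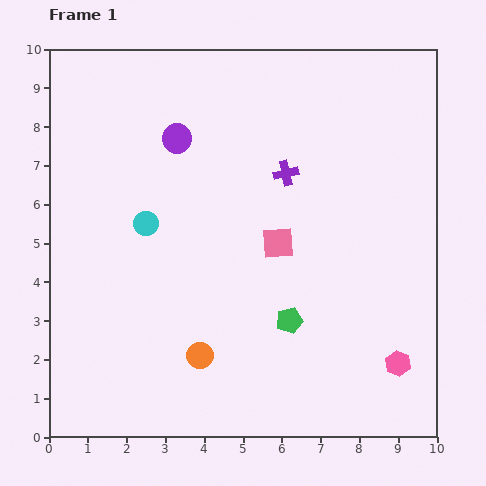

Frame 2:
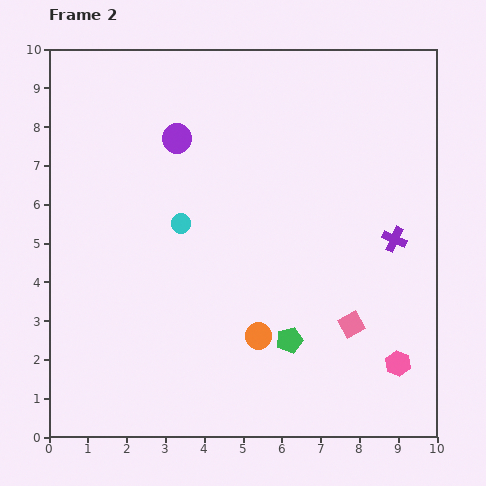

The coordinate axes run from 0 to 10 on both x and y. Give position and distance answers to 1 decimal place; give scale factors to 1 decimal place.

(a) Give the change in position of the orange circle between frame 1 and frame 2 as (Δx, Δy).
(1.5, 0.5)

The orange circle was at (3.9, 2.1) in frame 1 and (5.4, 2.6) in frame 2.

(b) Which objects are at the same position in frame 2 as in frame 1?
the pink hexagon, the purple circle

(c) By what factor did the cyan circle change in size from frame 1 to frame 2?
0.8×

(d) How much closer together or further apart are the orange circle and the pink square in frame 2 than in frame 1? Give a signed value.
-1.1

Distance in frame 1: 3.5. Distance in frame 2: 2.4.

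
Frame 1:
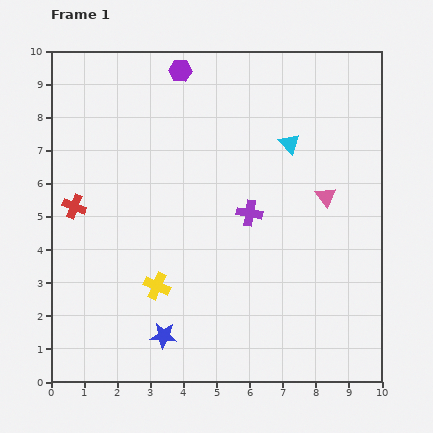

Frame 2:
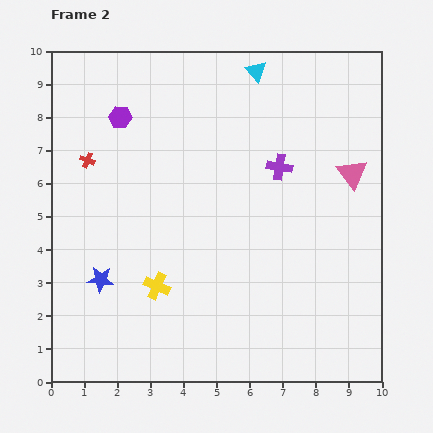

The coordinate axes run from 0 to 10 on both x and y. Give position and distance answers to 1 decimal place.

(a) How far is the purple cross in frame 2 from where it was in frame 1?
1.7

The purple cross moved from (6.0, 5.1) to (6.9, 6.5), a distance of √(0.9² + 1.4²) ≈ 1.7.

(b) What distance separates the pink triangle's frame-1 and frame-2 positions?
1.1

The pink triangle moved from (8.3, 5.6) to (9.1, 6.3), a distance of √(0.8² + 0.7²) ≈ 1.1.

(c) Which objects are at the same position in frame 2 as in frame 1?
the yellow cross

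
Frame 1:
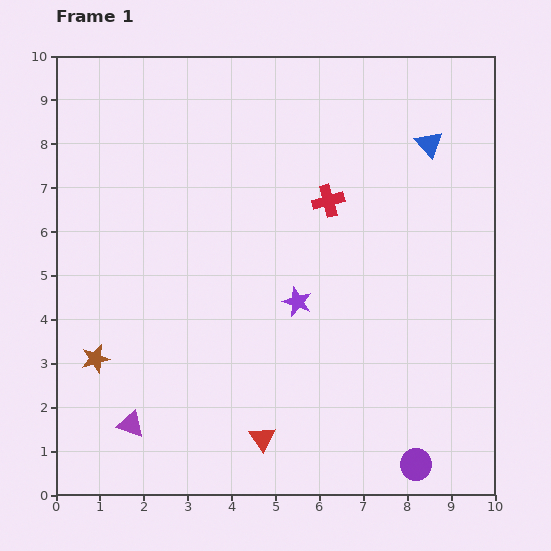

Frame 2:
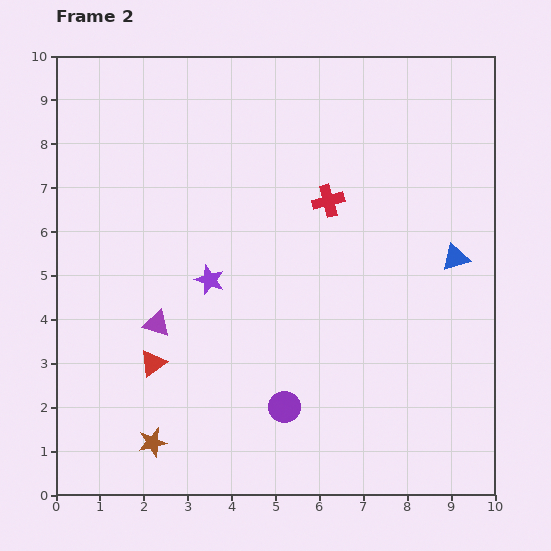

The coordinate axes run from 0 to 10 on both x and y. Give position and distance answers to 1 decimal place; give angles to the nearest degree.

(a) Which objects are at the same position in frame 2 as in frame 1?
the red cross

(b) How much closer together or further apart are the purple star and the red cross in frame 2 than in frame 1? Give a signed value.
+0.8

Distance in frame 1: 2.4. Distance in frame 2: 3.2.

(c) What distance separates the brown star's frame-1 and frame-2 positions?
2.3

The brown star moved from (0.9, 3.1) to (2.2, 1.2), a distance of √(1.3² + 1.9²) ≈ 2.3.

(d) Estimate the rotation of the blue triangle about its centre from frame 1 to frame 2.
53° clockwise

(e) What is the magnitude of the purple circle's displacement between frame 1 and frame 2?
3.3

The purple circle moved from (8.2, 0.7) to (5.2, 2.0), a distance of √(3.0² + 1.3²) ≈ 3.3.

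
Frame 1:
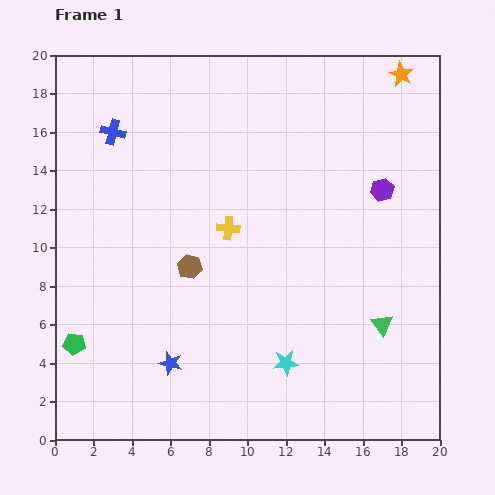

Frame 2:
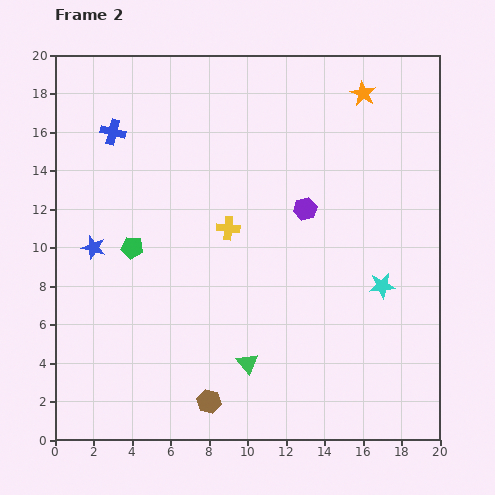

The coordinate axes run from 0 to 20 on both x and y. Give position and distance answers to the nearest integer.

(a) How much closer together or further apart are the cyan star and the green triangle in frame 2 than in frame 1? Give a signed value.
+3

Distance in frame 1: 5. Distance in frame 2: 8.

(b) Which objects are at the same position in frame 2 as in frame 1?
the yellow cross, the blue cross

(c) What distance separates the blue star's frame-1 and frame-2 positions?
7

The blue star moved from (6, 4) to (2, 10), a distance of √(4² + 6²) ≈ 7.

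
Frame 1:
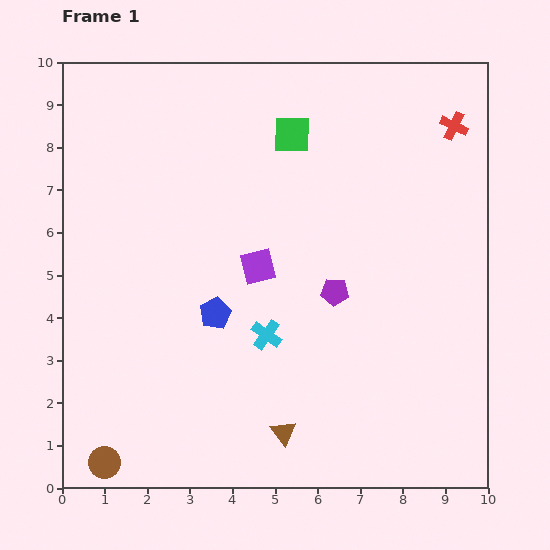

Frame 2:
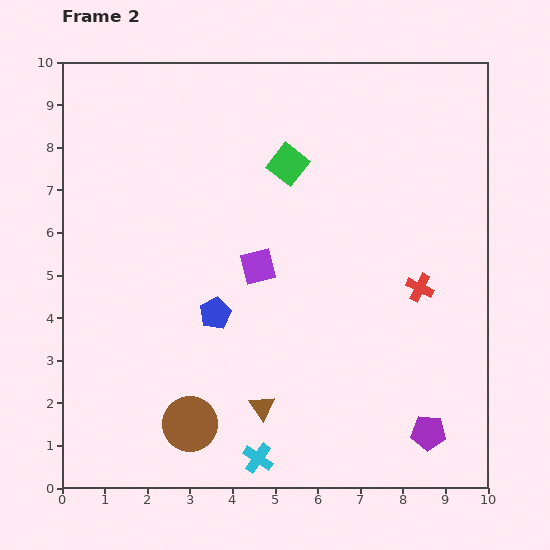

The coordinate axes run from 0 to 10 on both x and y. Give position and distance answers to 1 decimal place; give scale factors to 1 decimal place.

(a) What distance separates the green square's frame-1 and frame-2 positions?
0.7

The green square moved from (5.4, 8.3) to (5.3, 7.6), a distance of √(0.1² + 0.7²) ≈ 0.7.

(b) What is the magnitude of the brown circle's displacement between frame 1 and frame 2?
2.2

The brown circle moved from (1.0, 0.6) to (3.0, 1.5), a distance of √(2.0² + 0.9²) ≈ 2.2.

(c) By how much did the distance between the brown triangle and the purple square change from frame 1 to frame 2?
-0.6

Distance in frame 1: 3.9. Distance in frame 2: 3.3.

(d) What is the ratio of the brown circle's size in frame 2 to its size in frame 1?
1.7×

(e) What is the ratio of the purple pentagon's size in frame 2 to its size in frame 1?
1.3×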